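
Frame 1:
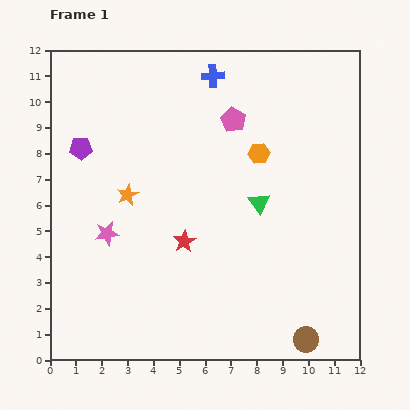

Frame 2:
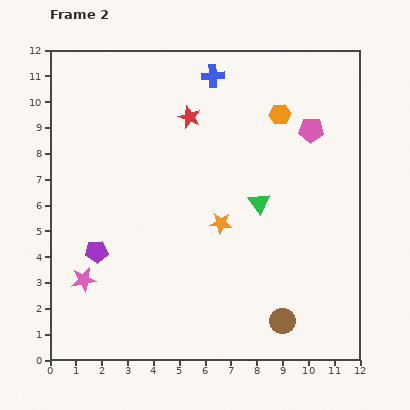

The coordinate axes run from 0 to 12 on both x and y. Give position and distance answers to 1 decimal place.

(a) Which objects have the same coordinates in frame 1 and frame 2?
the blue cross, the green triangle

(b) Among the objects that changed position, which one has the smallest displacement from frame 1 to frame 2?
the brown circle

(moved 1.1)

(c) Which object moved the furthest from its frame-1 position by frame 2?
the red star

(moved 4.8; next 4.0)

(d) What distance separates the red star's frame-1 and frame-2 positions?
4.8

The red star moved from (5.2, 4.6) to (5.4, 9.4), a distance of √(0.2² + 4.8²) ≈ 4.8.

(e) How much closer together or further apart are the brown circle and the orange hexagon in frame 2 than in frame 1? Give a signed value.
+0.6

Distance in frame 1: 7.4. Distance in frame 2: 8.0.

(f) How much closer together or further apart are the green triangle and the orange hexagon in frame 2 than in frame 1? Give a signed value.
+1.6

Distance in frame 1: 1.9. Distance in frame 2: 3.5.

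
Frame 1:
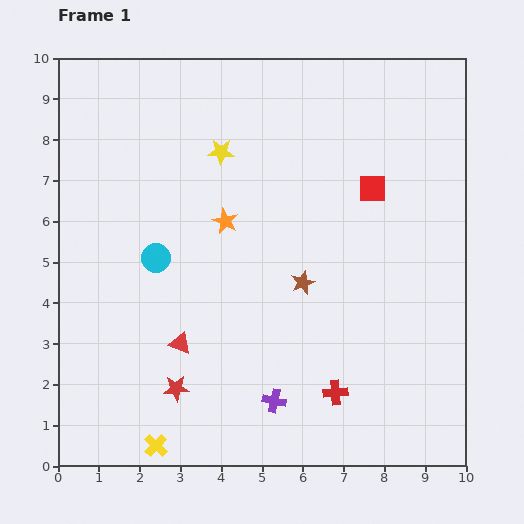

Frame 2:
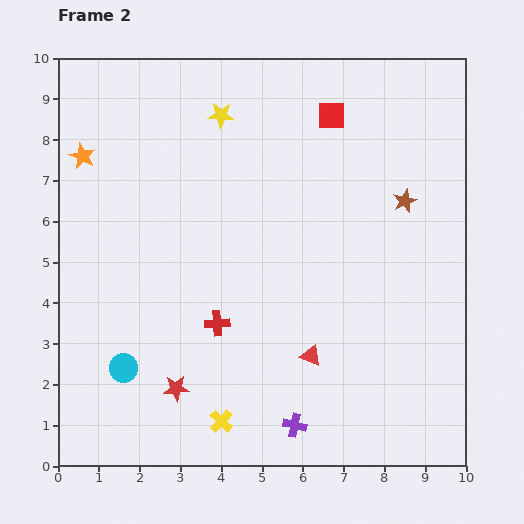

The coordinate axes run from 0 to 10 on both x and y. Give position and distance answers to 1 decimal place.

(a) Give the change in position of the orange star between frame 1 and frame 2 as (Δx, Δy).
(-3.5, 1.6)

The orange star was at (4.1, 6.0) in frame 1 and (0.6, 7.6) in frame 2.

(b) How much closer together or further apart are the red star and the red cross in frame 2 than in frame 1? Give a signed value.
-2.0

Distance in frame 1: 3.9. Distance in frame 2: 1.9.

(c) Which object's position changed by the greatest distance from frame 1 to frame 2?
the orange star

(moved 3.8; next 3.4)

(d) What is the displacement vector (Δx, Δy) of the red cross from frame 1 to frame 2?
(-2.9, 1.7)

The red cross was at (6.8, 1.8) in frame 1 and (3.9, 3.5) in frame 2.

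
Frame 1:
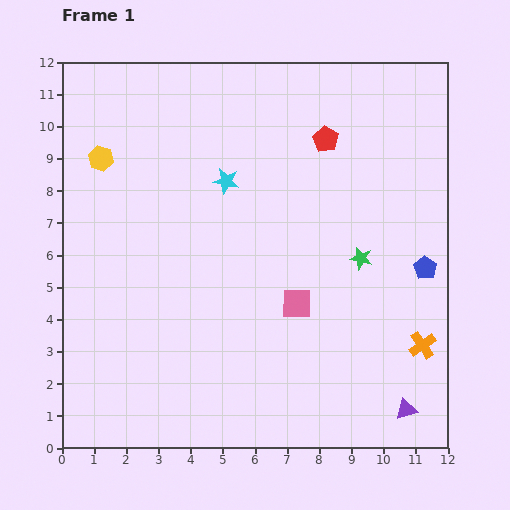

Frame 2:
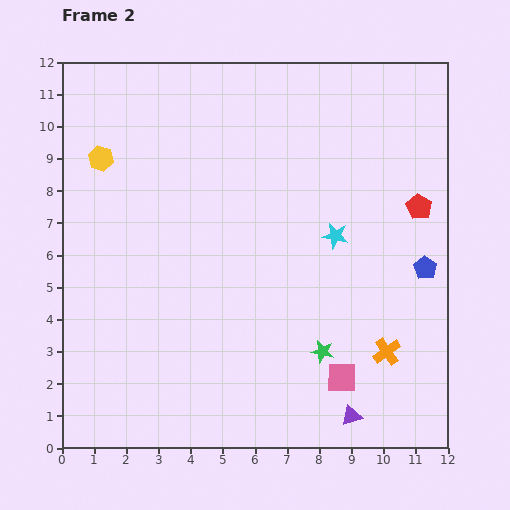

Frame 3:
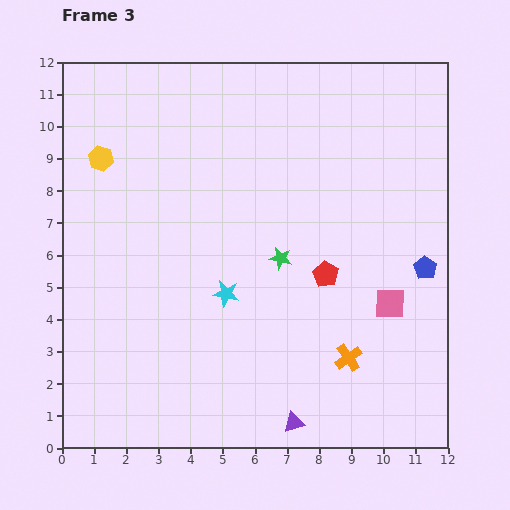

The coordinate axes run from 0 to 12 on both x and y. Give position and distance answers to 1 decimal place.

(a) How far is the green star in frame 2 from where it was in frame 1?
3.1

The green star moved from (9.3, 5.9) to (8.1, 3.0), a distance of √(1.2² + 2.9²) ≈ 3.1.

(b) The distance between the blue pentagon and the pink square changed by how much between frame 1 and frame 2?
+0.2

Distance in frame 1: 4.1. Distance in frame 2: 4.3.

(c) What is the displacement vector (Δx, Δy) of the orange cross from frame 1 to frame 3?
(-2.3, -0.4)

The orange cross was at (11.2, 3.2) in frame 1 and (8.9, 2.8) in frame 3.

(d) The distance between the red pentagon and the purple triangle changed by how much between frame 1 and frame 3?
-4.1

Distance in frame 1: 8.8. Distance in frame 3: 4.7.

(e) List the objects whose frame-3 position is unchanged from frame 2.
the yellow hexagon, the blue pentagon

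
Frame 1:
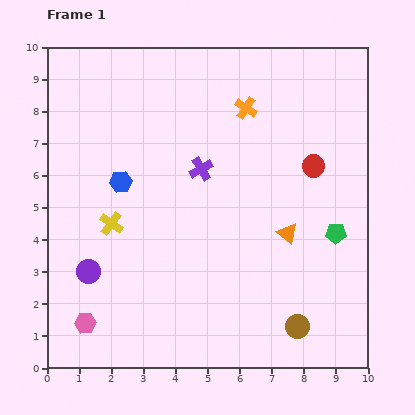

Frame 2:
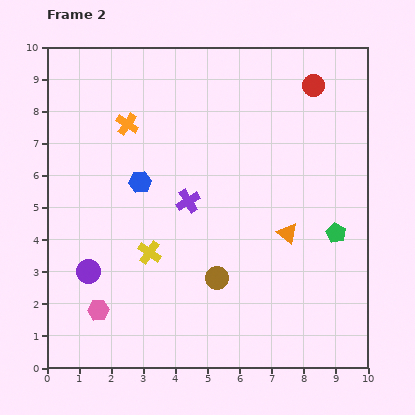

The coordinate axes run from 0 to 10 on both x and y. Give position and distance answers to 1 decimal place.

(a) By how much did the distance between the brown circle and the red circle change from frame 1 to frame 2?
+1.7

Distance in frame 1: 5.0. Distance in frame 2: 6.7.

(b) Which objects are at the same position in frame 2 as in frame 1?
the orange triangle, the green pentagon, the purple circle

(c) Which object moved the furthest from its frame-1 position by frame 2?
the orange cross

(moved 3.7; next 2.9)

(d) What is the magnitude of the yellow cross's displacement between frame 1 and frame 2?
1.5

The yellow cross moved from (2.0, 4.5) to (3.2, 3.6), a distance of √(1.2² + 0.9²) ≈ 1.5.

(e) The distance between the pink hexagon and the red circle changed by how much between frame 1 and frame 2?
+1.1

Distance in frame 1: 8.6. Distance in frame 2: 9.7.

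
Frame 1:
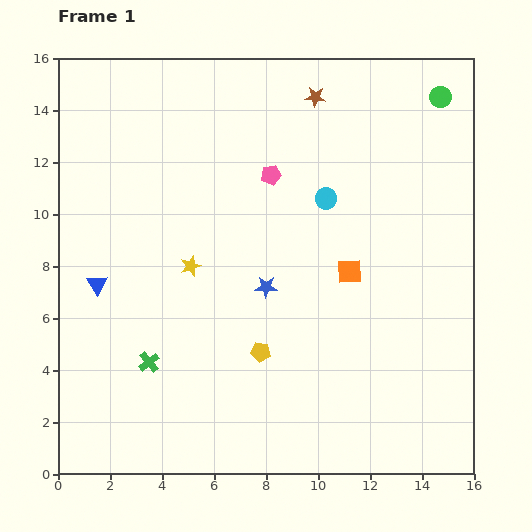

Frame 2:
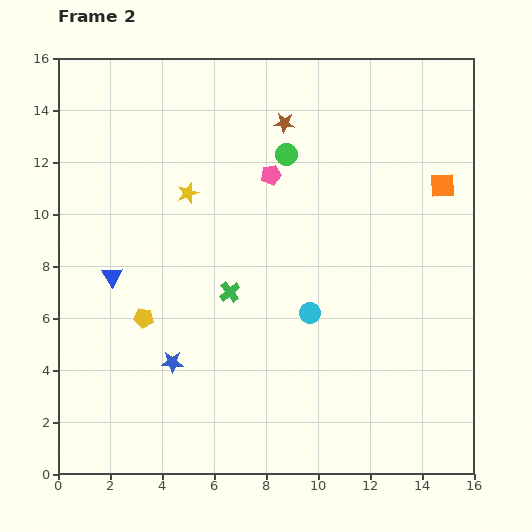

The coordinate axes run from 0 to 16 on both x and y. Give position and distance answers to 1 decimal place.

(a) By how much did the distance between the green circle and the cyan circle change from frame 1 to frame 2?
+0.3

Distance in frame 1: 5.9. Distance in frame 2: 6.2.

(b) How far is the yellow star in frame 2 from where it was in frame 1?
2.8

The yellow star moved from (5.1, 8.0) to (5.0, 10.8), a distance of √(0.1² + 2.8²) ≈ 2.8.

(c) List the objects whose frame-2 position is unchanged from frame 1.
the pink pentagon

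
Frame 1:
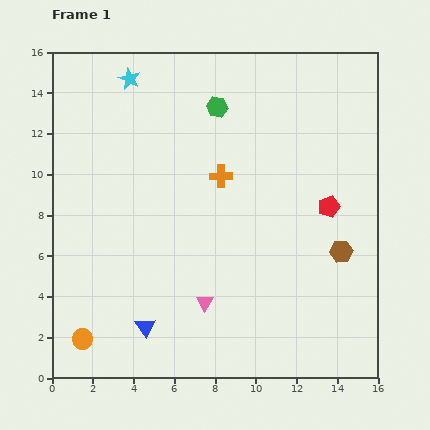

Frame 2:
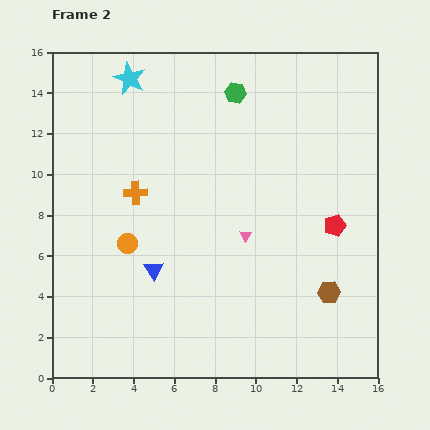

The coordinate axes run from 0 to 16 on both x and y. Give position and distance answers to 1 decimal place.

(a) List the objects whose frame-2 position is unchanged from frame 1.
the cyan star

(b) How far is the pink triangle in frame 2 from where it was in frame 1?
3.9

The pink triangle moved from (7.5, 3.7) to (9.5, 7.0), a distance of √(2.0² + 3.3²) ≈ 3.9.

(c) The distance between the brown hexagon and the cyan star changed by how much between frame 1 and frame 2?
+1.0

Distance in frame 1: 13.4. Distance in frame 2: 14.4.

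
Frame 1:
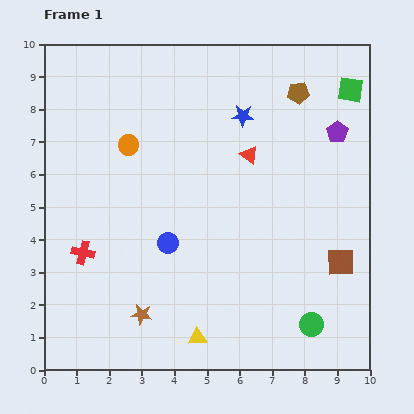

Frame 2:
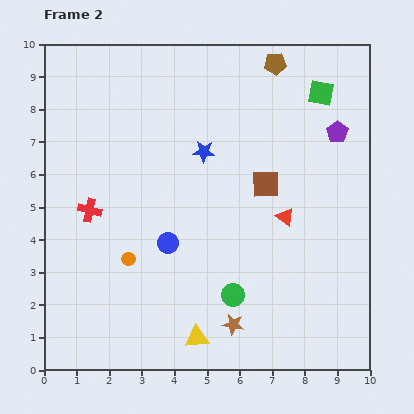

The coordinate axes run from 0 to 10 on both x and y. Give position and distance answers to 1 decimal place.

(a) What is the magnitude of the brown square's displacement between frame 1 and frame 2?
3.3

The brown square moved from (9.1, 3.3) to (6.8, 5.7), a distance of √(2.3² + 2.4²) ≈ 3.3.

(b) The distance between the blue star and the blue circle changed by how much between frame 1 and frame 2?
-1.5

Distance in frame 1: 4.5. Distance in frame 2: 3.0.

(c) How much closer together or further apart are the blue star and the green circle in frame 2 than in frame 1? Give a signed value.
-2.2

Distance in frame 1: 6.7. Distance in frame 2: 4.5.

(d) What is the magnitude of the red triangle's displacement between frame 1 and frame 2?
2.2

The red triangle moved from (6.3, 6.6) to (7.4, 4.7), a distance of √(1.1² + 1.9²) ≈ 2.2.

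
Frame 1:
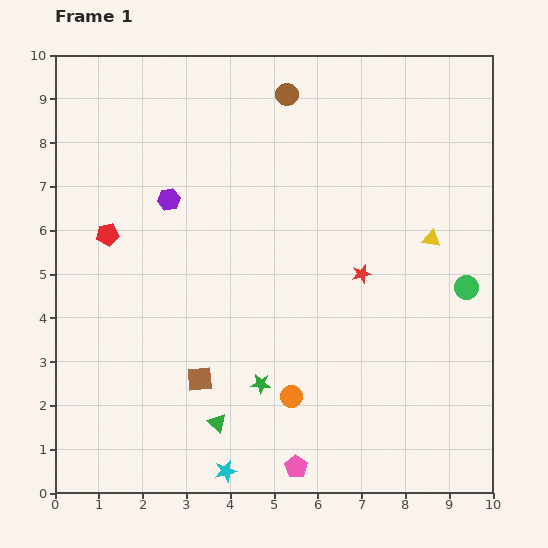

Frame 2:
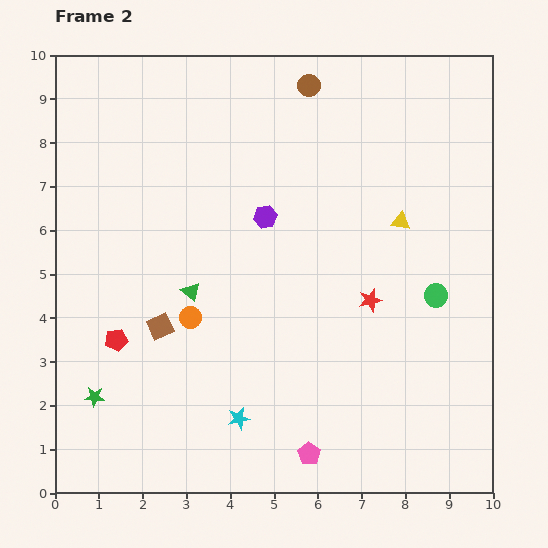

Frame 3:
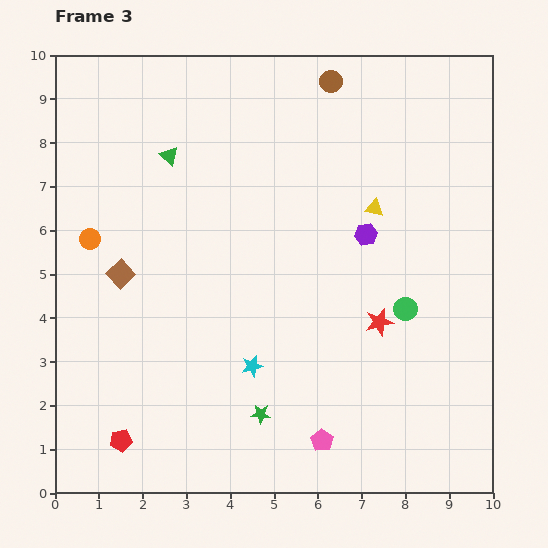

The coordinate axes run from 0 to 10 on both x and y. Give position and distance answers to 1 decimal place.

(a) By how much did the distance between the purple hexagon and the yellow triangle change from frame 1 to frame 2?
-3.0

Distance in frame 1: 6.1. Distance in frame 2: 3.1.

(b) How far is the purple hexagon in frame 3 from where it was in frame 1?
4.6

The purple hexagon moved from (2.6, 6.7) to (7.1, 5.9), a distance of √(4.5² + 0.8²) ≈ 4.6.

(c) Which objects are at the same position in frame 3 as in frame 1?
none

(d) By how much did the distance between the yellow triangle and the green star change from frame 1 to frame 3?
+0.3

Distance in frame 1: 5.1. Distance in frame 3: 5.4.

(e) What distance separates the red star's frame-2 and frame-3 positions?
0.5

The red star moved from (7.2, 4.4) to (7.4, 3.9), a distance of √(0.2² + 0.5²) ≈ 0.5.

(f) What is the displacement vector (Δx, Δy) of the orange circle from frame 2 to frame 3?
(-2.3, 1.8)

The orange circle was at (3.1, 4.0) in frame 2 and (0.8, 5.8) in frame 3.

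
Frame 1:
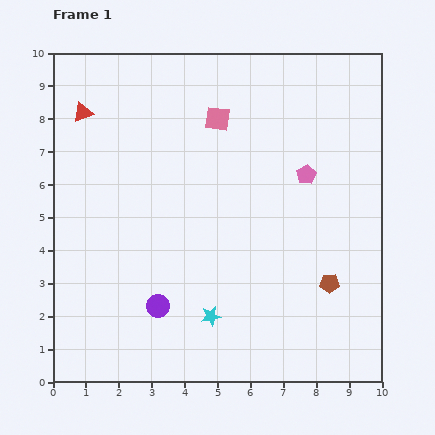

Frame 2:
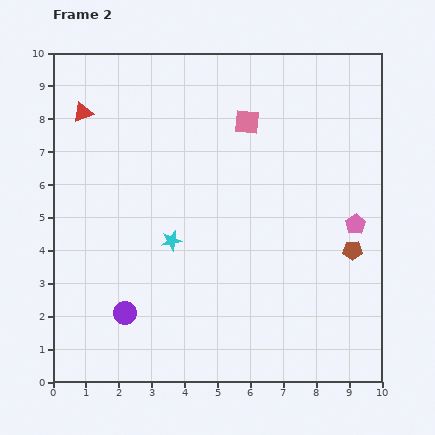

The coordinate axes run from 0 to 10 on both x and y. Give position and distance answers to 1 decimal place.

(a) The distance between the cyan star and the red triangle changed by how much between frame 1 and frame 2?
-2.6

Distance in frame 1: 7.3. Distance in frame 2: 4.7.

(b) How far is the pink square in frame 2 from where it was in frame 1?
0.9

The pink square moved from (5.0, 8.0) to (5.9, 7.9), a distance of √(0.9² + 0.1²) ≈ 0.9.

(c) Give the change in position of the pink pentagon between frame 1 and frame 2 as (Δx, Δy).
(1.5, -1.5)

The pink pentagon was at (7.7, 6.3) in frame 1 and (9.2, 4.8) in frame 2.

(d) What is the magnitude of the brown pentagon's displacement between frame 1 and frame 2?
1.2

The brown pentagon moved from (8.4, 3.0) to (9.1, 4.0), a distance of √(0.7² + 1.0²) ≈ 1.2.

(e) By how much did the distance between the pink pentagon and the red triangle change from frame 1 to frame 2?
+1.9

Distance in frame 1: 7.1. Distance in frame 2: 9.0.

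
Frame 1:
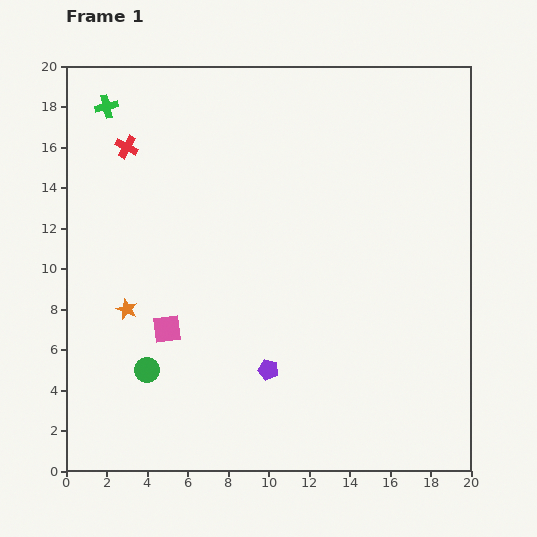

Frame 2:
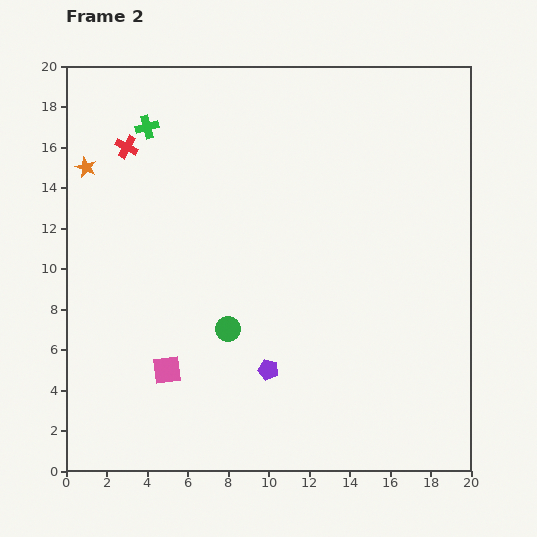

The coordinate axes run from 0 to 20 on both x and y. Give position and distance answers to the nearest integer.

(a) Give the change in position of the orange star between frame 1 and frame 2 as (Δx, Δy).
(-2, 7)

The orange star was at (3, 8) in frame 1 and (1, 15) in frame 2.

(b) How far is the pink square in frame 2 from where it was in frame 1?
2

The pink square moved from (5, 7) to (5, 5), a distance of √(0² + 2²) ≈ 2.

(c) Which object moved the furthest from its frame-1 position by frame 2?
the orange star

(moved 7; next 4)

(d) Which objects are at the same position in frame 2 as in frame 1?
the red cross, the purple pentagon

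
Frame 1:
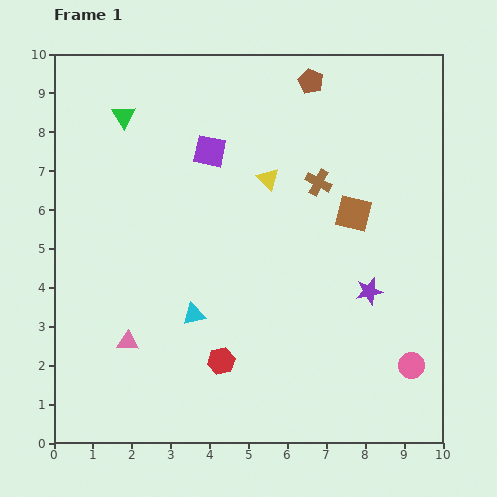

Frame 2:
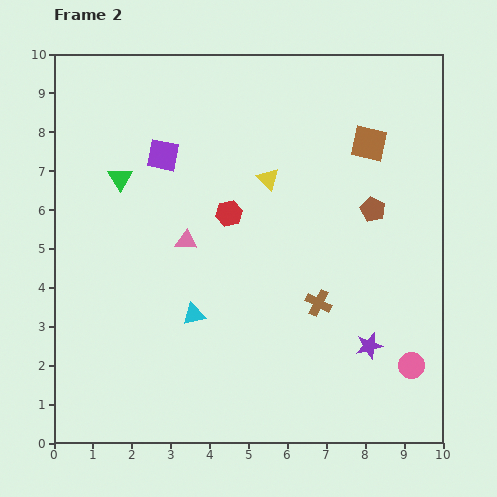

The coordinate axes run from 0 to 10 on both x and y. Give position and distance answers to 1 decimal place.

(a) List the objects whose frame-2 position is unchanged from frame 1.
the yellow triangle, the pink circle, the cyan triangle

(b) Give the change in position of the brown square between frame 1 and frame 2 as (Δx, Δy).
(0.4, 1.8)

The brown square was at (7.7, 5.9) in frame 1 and (8.1, 7.7) in frame 2.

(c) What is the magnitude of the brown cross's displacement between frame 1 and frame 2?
3.1

The brown cross moved from (6.8, 6.7) to (6.8, 3.6), a distance of √(0.0² + 3.1²) ≈ 3.1.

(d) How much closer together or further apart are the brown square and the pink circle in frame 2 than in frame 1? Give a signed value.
+1.6

Distance in frame 1: 4.2. Distance in frame 2: 5.8.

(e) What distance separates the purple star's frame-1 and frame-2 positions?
1.4

The purple star moved from (8.1, 3.9) to (8.1, 2.5), a distance of √(0.0² + 1.4²) ≈ 1.4.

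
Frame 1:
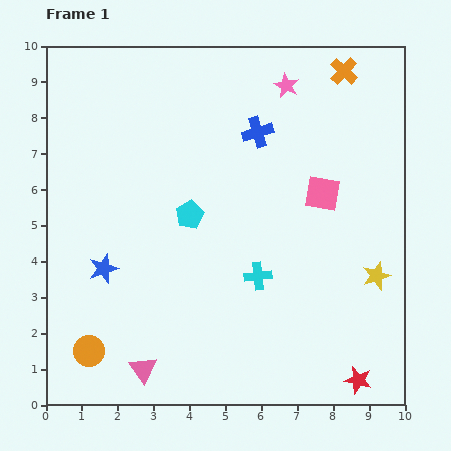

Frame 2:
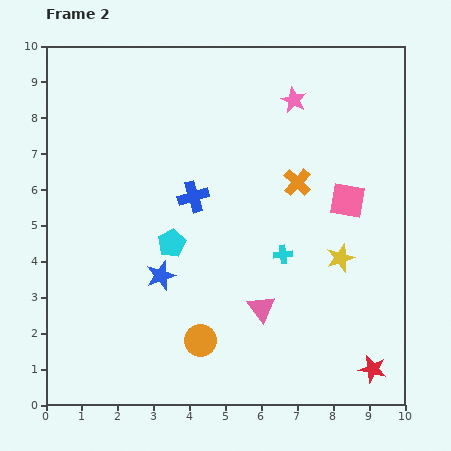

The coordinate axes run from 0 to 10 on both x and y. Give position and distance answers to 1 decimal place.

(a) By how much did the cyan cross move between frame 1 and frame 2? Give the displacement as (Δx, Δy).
(0.7, 0.6)

The cyan cross was at (5.9, 3.6) in frame 1 and (6.6, 4.2) in frame 2.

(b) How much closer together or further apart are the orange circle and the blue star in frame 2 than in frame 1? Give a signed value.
-0.2

Distance in frame 1: 2.3. Distance in frame 2: 2.1.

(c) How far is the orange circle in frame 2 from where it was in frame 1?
3.1

The orange circle moved from (1.2, 1.5) to (4.3, 1.8), a distance of √(3.1² + 0.3²) ≈ 3.1.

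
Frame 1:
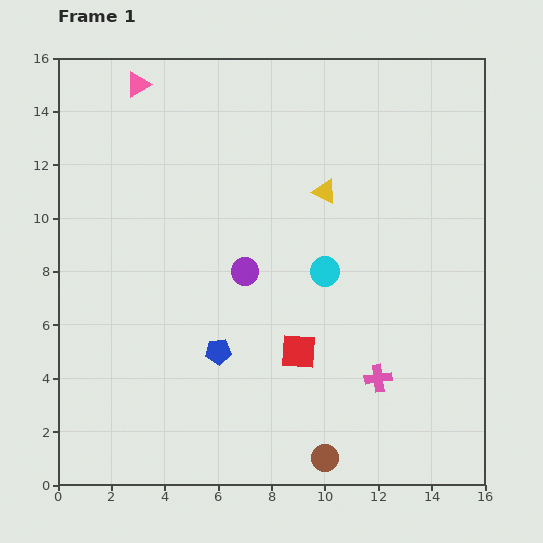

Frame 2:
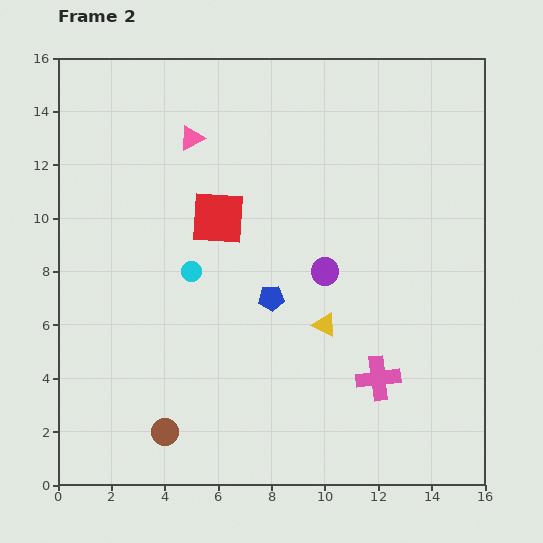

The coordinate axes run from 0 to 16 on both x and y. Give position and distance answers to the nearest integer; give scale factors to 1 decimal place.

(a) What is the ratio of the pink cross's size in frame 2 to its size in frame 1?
1.6×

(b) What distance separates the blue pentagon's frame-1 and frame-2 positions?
3

The blue pentagon moved from (6, 5) to (8, 7), a distance of √(2² + 2²) ≈ 3.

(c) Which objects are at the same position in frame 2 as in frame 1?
the pink cross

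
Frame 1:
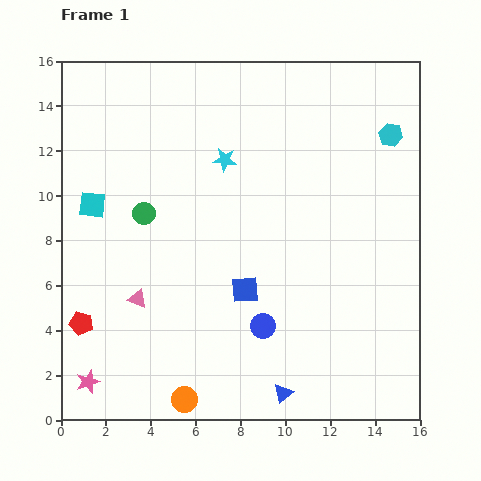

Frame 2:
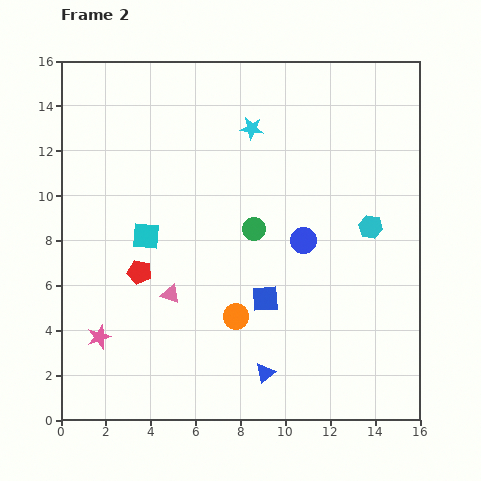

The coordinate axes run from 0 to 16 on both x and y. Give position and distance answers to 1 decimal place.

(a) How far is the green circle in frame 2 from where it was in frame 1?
4.9

The green circle moved from (3.7, 9.2) to (8.6, 8.5), a distance of √(4.9² + 0.7²) ≈ 4.9.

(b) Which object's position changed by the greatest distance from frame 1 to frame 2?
the green circle

(moved 4.9; next 4.4)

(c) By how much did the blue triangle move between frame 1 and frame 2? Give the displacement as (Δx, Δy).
(-0.8, 0.9)

The blue triangle was at (9.9, 1.2) in frame 1 and (9.1, 2.1) in frame 2.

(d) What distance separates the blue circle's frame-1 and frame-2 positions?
4.2

The blue circle moved from (9.0, 4.2) to (10.8, 8.0), a distance of √(1.8² + 3.8²) ≈ 4.2.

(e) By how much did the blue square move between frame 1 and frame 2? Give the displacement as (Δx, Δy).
(0.9, -0.4)

The blue square was at (8.2, 5.8) in frame 1 and (9.1, 5.4) in frame 2.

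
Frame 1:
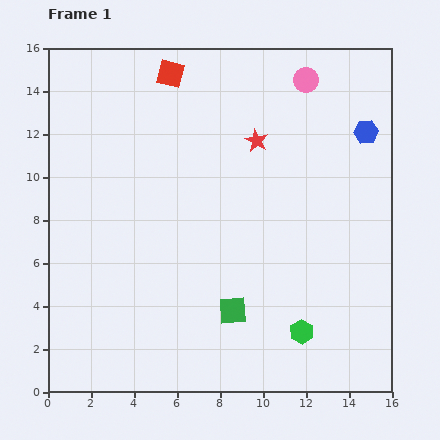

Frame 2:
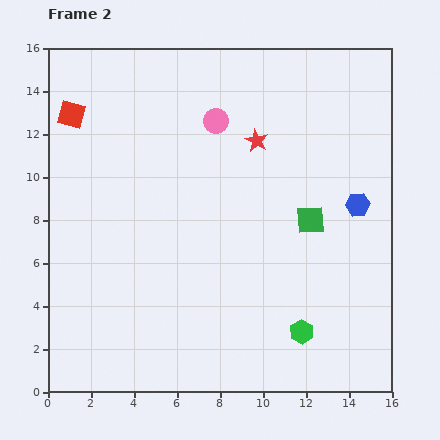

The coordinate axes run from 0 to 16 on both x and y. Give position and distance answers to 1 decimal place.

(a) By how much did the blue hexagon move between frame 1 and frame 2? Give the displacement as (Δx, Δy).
(-0.4, -3.4)

The blue hexagon was at (14.8, 12.1) in frame 1 and (14.4, 8.7) in frame 2.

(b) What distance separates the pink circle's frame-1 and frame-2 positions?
4.6

The pink circle moved from (12.0, 14.5) to (7.8, 12.6), a distance of √(4.2² + 1.9²) ≈ 4.6.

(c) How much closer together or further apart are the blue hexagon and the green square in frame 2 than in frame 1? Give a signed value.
-8.1

Distance in frame 1: 10.4. Distance in frame 2: 2.3.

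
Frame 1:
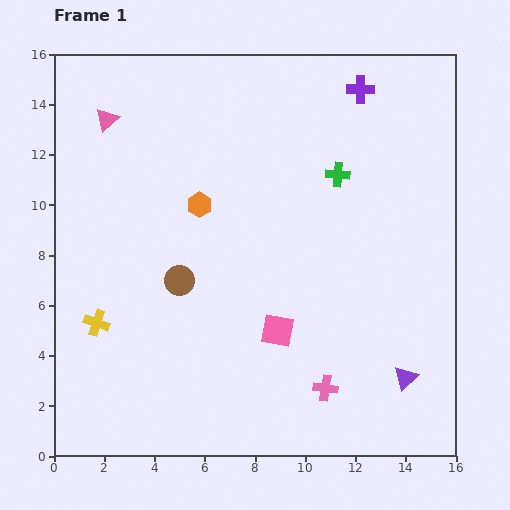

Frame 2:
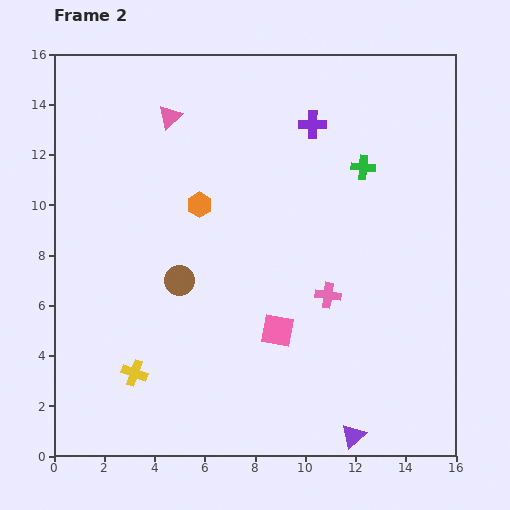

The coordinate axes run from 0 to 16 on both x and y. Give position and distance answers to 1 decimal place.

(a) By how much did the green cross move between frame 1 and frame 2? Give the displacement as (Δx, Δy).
(1.0, 0.3)

The green cross was at (11.3, 11.2) in frame 1 and (12.3, 11.5) in frame 2.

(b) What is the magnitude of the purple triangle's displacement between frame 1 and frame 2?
3.1

The purple triangle moved from (14.0, 3.1) to (11.9, 0.8), a distance of √(2.1² + 2.3²) ≈ 3.1.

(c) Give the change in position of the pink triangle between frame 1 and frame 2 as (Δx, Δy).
(2.5, 0.1)

The pink triangle was at (2.1, 13.4) in frame 1 and (4.6, 13.5) in frame 2.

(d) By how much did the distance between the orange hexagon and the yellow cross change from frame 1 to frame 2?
+1.0

Distance in frame 1: 6.2. Distance in frame 2: 7.2.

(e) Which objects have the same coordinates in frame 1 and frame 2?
the brown circle, the pink square, the orange hexagon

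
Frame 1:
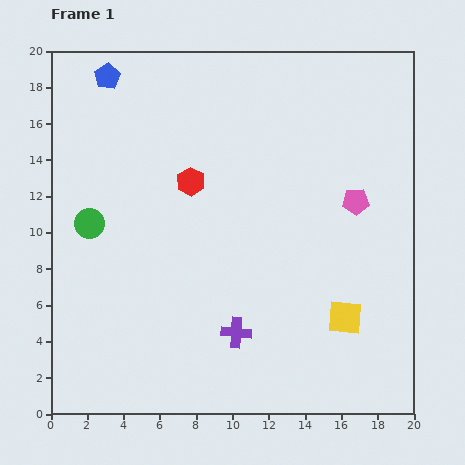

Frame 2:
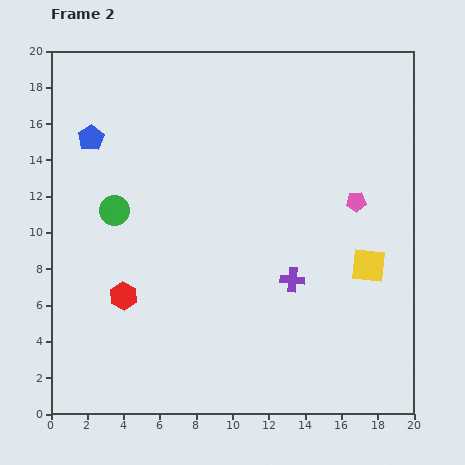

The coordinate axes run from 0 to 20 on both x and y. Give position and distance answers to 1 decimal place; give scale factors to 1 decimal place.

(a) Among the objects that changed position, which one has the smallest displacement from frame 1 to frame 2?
the green circle

(moved 1.6)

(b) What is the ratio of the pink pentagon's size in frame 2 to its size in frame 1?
0.7×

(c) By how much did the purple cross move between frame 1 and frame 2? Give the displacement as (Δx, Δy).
(3.1, 2.9)

The purple cross was at (10.2, 4.5) in frame 1 and (13.3, 7.4) in frame 2.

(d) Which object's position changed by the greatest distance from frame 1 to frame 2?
the red hexagon

(moved 7.3; next 4.2)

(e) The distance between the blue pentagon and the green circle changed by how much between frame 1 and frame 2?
-4.0

Distance in frame 1: 8.2. Distance in frame 2: 4.2.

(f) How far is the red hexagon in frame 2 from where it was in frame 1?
7.3

The red hexagon moved from (7.7, 12.8) to (4.0, 6.5), a distance of √(3.7² + 6.3²) ≈ 7.3.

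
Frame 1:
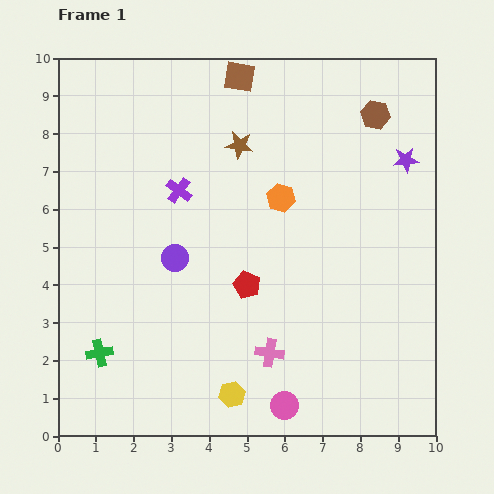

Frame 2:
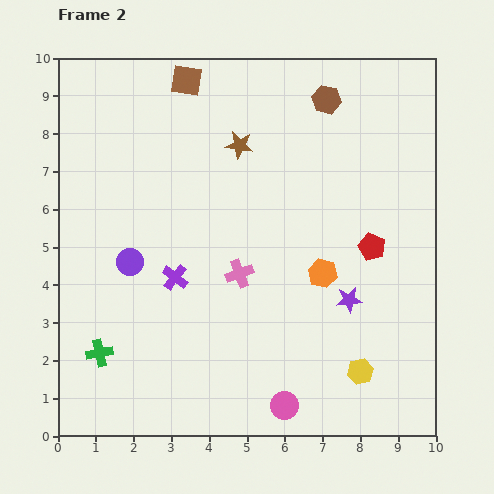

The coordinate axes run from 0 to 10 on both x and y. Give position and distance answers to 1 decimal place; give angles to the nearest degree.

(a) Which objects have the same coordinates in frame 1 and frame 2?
the green cross, the pink circle, the brown star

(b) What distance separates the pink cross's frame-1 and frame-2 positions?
2.2

The pink cross moved from (5.6, 2.2) to (4.8, 4.3), a distance of √(0.8² + 2.1²) ≈ 2.2.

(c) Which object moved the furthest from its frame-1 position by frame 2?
the purple star

(moved 4.0; next 3.5)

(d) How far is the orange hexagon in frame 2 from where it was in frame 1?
2.3

The orange hexagon moved from (5.9, 6.3) to (7.0, 4.3), a distance of √(1.1² + 2.0²) ≈ 2.3.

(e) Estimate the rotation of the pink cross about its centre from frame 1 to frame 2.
30° counter-clockwise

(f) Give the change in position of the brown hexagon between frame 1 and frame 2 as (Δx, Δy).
(-1.3, 0.4)

The brown hexagon was at (8.4, 8.5) in frame 1 and (7.1, 8.9) in frame 2.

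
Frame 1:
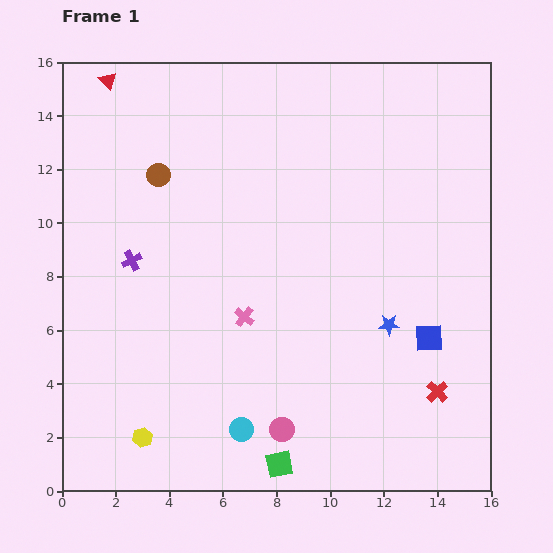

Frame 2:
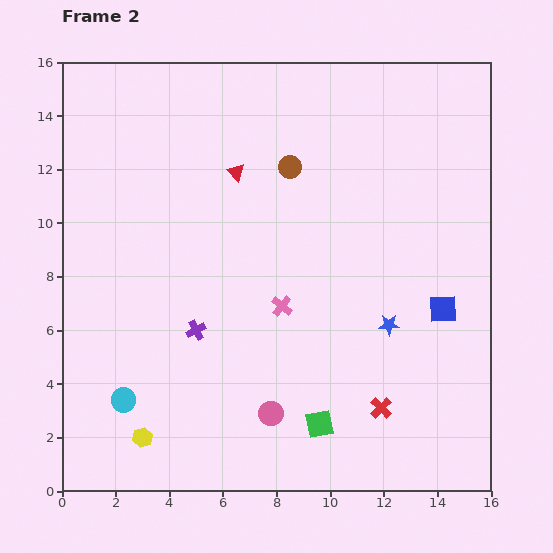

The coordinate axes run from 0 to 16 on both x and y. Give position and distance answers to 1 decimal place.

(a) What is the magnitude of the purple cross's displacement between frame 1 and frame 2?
3.5

The purple cross moved from (2.6, 8.6) to (5.0, 6.0), a distance of √(2.4² + 2.6²) ≈ 3.5.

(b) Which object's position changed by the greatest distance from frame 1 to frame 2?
the red triangle

(moved 5.9; next 4.9)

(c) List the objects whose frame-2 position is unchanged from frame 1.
the yellow hexagon, the blue star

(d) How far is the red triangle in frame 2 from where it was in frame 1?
5.9

The red triangle moved from (1.7, 15.3) to (6.5, 11.9), a distance of √(4.8² + 3.4²) ≈ 5.9.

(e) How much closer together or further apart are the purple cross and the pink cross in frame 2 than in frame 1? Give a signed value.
-1.4

Distance in frame 1: 4.7. Distance in frame 2: 3.3.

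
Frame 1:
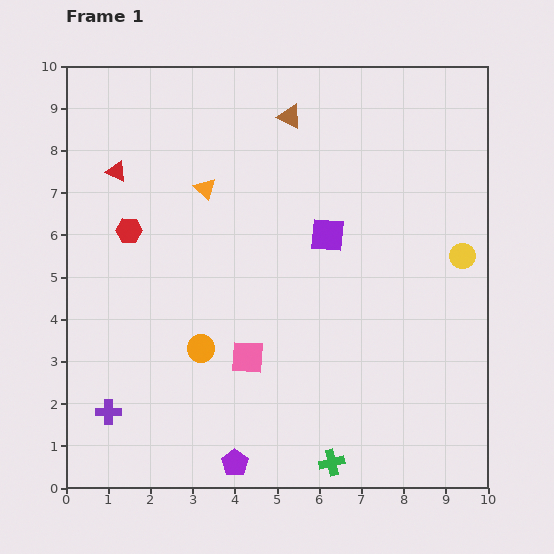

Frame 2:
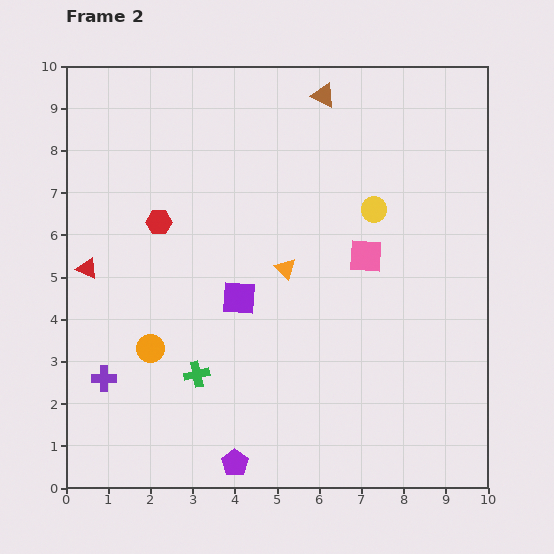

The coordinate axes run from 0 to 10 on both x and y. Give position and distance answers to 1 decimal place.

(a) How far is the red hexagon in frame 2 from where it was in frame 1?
0.7

The red hexagon moved from (1.5, 6.1) to (2.2, 6.3), a distance of √(0.7² + 0.2²) ≈ 0.7.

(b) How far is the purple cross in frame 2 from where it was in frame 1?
0.8

The purple cross moved from (1.0, 1.8) to (0.9, 2.6), a distance of √(0.1² + 0.8²) ≈ 0.8.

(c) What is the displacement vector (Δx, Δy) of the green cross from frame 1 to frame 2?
(-3.2, 2.1)

The green cross was at (6.3, 0.6) in frame 1 and (3.1, 2.7) in frame 2.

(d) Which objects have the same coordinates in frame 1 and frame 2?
the purple pentagon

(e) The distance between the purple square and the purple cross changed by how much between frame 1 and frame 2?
-3.0

Distance in frame 1: 6.7. Distance in frame 2: 3.7.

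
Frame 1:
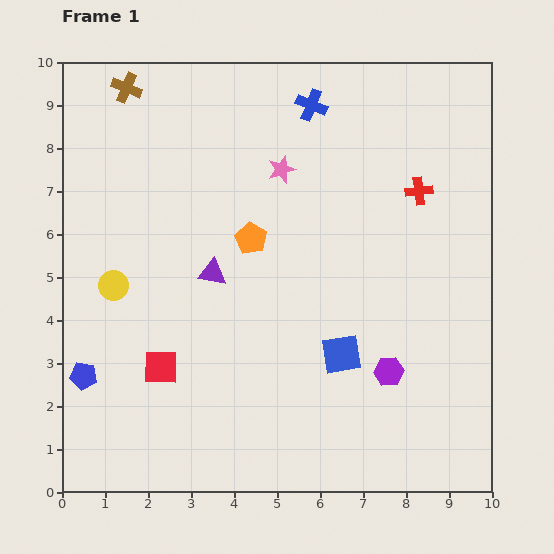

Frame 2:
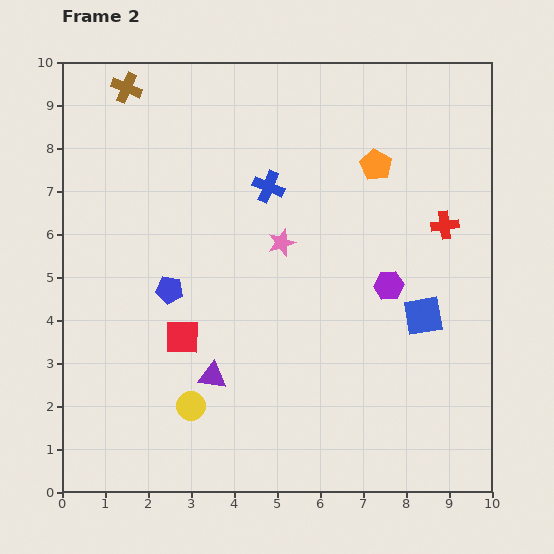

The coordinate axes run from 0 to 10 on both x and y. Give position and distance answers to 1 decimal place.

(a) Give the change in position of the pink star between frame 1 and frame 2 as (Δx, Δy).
(0.0, -1.7)

The pink star was at (5.1, 7.5) in frame 1 and (5.1, 5.8) in frame 2.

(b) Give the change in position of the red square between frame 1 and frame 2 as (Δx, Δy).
(0.5, 0.7)

The red square was at (2.3, 2.9) in frame 1 and (2.8, 3.6) in frame 2.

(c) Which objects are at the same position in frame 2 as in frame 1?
the brown cross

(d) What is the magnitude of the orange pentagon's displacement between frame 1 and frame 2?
3.4

The orange pentagon moved from (4.4, 5.9) to (7.3, 7.6), a distance of √(2.9² + 1.7²) ≈ 3.4.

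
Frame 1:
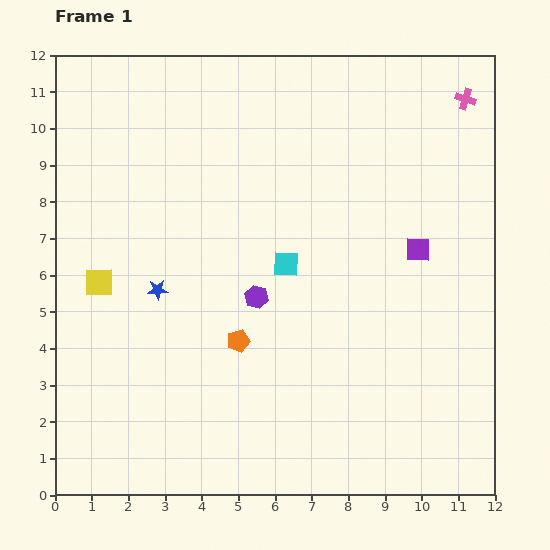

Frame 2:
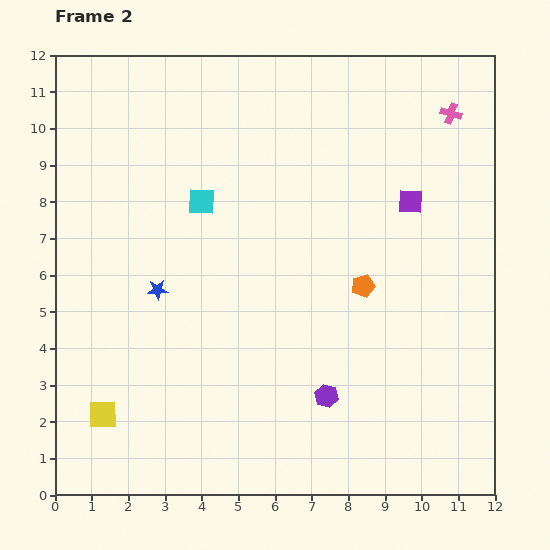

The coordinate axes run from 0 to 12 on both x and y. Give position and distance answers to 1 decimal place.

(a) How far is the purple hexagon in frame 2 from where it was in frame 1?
3.3

The purple hexagon moved from (5.5, 5.4) to (7.4, 2.7), a distance of √(1.9² + 2.7²) ≈ 3.3.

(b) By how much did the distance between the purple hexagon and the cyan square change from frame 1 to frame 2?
+5.1

Distance in frame 1: 1.2. Distance in frame 2: 6.3.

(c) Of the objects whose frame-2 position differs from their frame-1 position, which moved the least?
the pink cross

(moved 0.6)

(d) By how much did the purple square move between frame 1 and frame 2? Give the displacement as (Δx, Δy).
(-0.2, 1.3)

The purple square was at (9.9, 6.7) in frame 1 and (9.7, 8.0) in frame 2.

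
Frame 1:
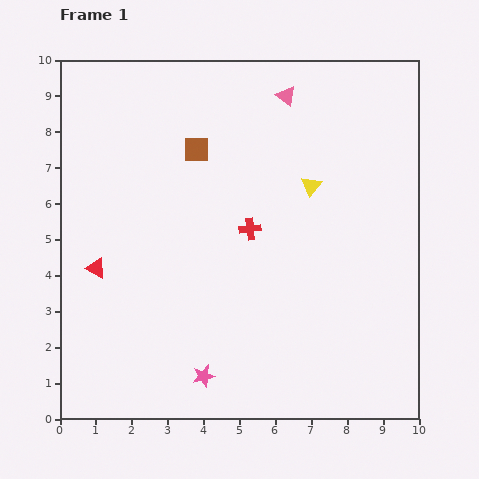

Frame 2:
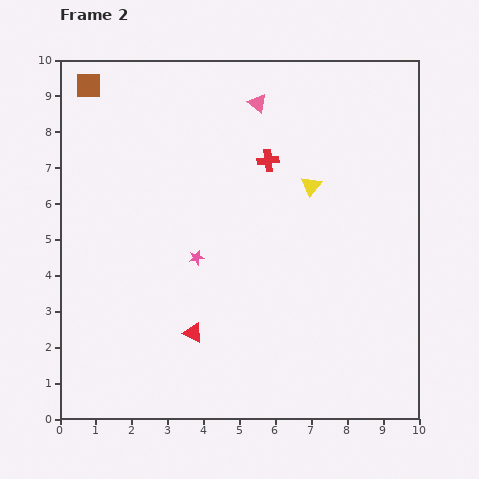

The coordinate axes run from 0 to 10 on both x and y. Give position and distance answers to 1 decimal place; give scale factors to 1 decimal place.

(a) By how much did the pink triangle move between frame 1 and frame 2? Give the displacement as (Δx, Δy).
(-0.8, -0.2)

The pink triangle was at (6.3, 9.0) in frame 1 and (5.5, 8.8) in frame 2.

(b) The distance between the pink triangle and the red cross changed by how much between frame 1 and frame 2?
-2.2

Distance in frame 1: 3.8. Distance in frame 2: 1.6.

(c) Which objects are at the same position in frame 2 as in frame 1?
the yellow triangle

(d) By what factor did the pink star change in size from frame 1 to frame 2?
0.7×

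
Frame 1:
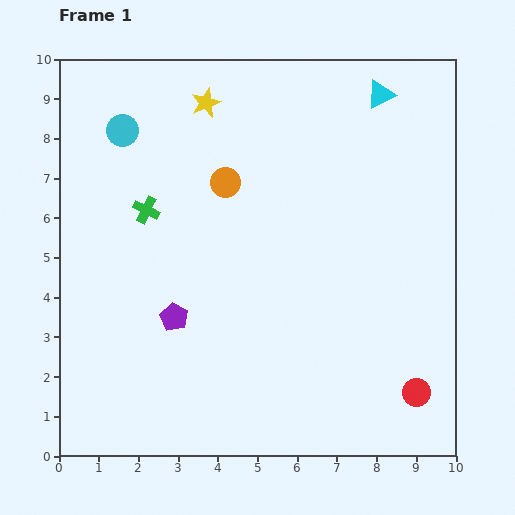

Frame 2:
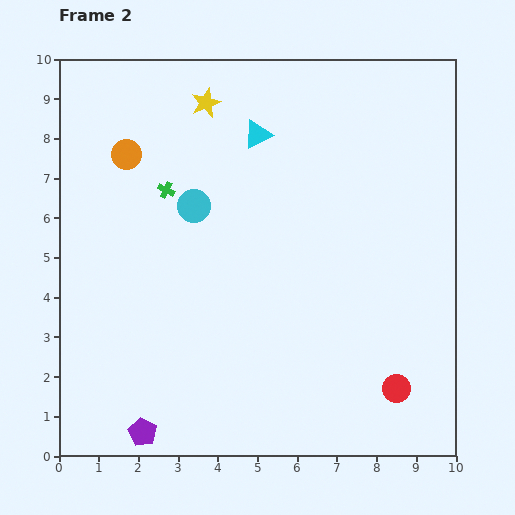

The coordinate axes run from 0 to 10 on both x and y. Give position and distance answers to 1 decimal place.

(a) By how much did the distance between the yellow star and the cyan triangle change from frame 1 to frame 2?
-2.9

Distance in frame 1: 4.4. Distance in frame 2: 1.5.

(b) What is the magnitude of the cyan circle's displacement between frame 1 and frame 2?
2.6

The cyan circle moved from (1.6, 8.2) to (3.4, 6.3), a distance of √(1.8² + 1.9²) ≈ 2.6.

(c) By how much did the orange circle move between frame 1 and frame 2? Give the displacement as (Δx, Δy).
(-2.5, 0.7)

The orange circle was at (4.2, 6.9) in frame 1 and (1.7, 7.6) in frame 2.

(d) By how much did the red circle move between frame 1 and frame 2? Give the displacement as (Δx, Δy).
(-0.5, 0.1)

The red circle was at (9.0, 1.6) in frame 1 and (8.5, 1.7) in frame 2.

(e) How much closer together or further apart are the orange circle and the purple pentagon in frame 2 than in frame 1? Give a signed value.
+3.4

Distance in frame 1: 3.6. Distance in frame 2: 7.0.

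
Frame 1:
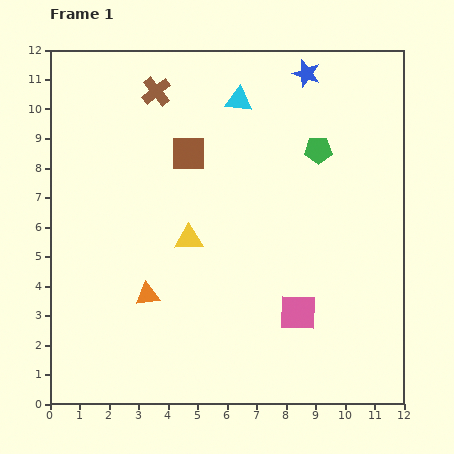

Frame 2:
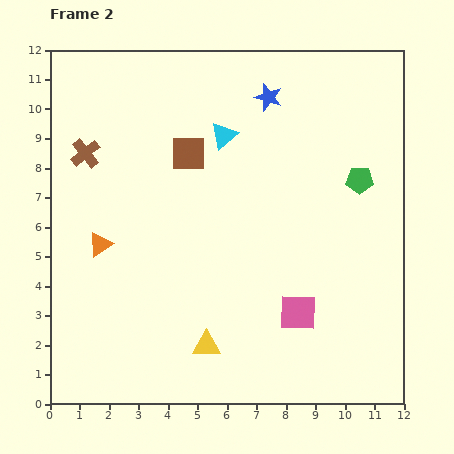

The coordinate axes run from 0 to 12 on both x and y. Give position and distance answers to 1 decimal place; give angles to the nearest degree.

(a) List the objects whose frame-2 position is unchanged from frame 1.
the brown square, the pink square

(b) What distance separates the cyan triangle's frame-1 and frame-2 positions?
1.3

The cyan triangle moved from (6.4, 10.3) to (5.9, 9.1), a distance of √(0.5² + 1.2²) ≈ 1.3.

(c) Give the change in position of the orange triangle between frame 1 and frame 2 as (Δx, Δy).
(-1.6, 1.7)

The orange triangle was at (3.3, 3.7) in frame 1 and (1.7, 5.4) in frame 2.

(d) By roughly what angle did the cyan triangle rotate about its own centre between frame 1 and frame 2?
47° counter-clockwise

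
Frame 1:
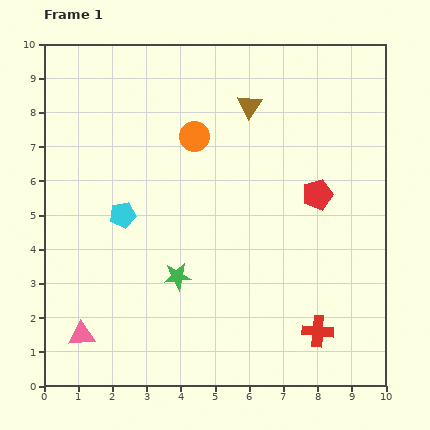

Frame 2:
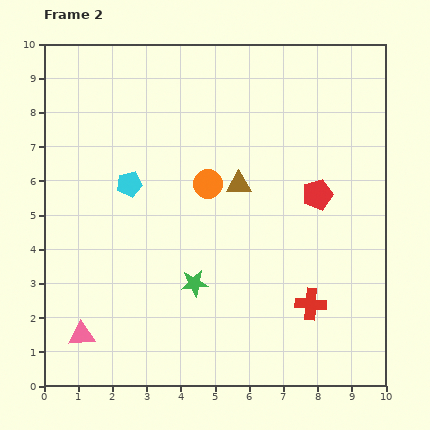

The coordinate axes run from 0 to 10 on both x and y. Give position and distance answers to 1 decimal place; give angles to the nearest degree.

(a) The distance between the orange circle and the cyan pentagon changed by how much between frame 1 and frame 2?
-0.8

Distance in frame 1: 3.1. Distance in frame 2: 2.3.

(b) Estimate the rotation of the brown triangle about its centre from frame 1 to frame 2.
54° clockwise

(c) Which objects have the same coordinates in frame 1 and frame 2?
the red pentagon, the pink triangle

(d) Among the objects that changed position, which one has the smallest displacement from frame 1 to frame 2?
the green star

(moved 0.5)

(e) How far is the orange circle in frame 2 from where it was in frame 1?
1.5

The orange circle moved from (4.4, 7.3) to (4.8, 5.9), a distance of √(0.4² + 1.4²) ≈ 1.5.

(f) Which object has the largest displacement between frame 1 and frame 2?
the brown triangle

(moved 2.3; next 1.5)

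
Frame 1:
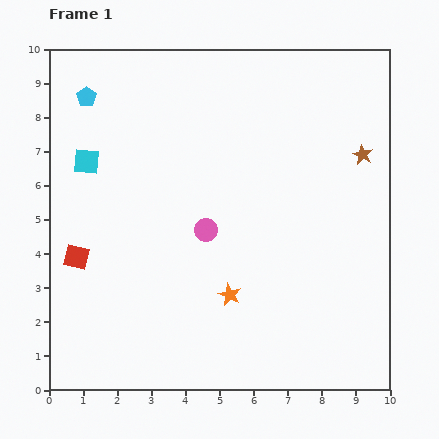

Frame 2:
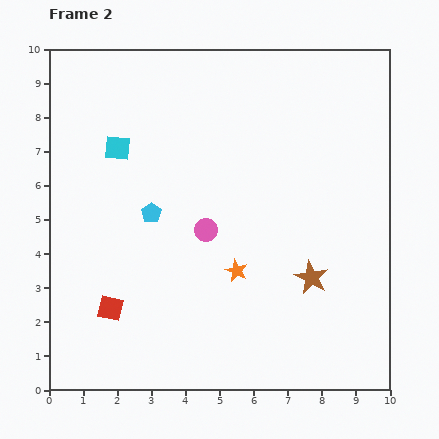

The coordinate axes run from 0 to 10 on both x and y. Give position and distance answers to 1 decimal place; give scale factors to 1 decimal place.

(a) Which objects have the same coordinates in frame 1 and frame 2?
the pink circle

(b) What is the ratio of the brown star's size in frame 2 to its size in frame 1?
1.7×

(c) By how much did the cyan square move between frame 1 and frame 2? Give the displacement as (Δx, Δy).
(0.9, 0.4)

The cyan square was at (1.1, 6.7) in frame 1 and (2.0, 7.1) in frame 2.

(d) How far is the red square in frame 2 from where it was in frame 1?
1.8

The red square moved from (0.8, 3.9) to (1.8, 2.4), a distance of √(1.0² + 1.5²) ≈ 1.8.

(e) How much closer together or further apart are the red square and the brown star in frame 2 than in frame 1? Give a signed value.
-2.9

Distance in frame 1: 8.9. Distance in frame 2: 6.0.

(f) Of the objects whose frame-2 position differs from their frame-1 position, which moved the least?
the orange star

(moved 0.7)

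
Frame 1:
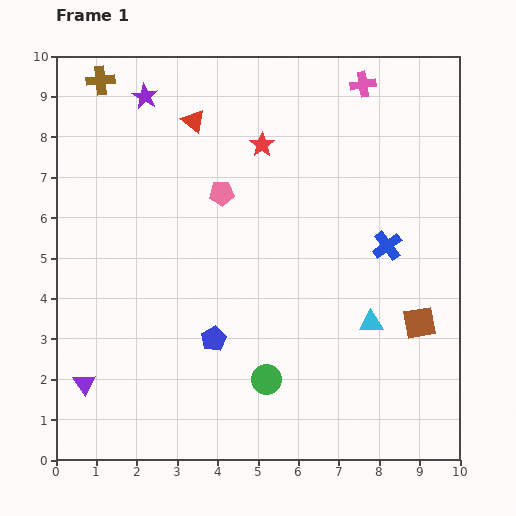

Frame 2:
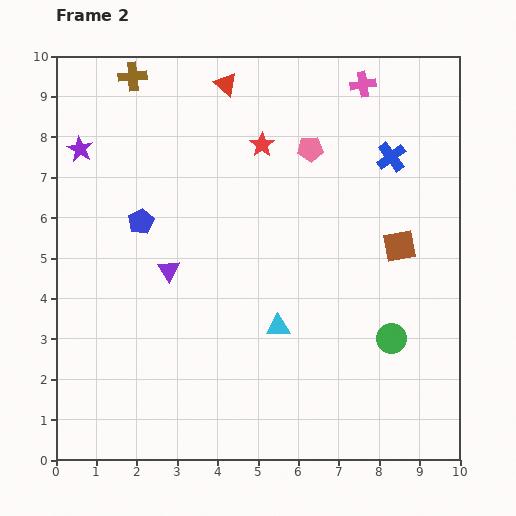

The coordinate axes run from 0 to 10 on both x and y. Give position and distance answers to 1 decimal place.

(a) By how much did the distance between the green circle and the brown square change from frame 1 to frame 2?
-1.7

Distance in frame 1: 4.0. Distance in frame 2: 2.3.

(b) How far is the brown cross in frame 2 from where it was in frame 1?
0.8

The brown cross moved from (1.1, 9.4) to (1.9, 9.5), a distance of √(0.8² + 0.1²) ≈ 0.8.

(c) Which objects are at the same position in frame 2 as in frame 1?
the red star, the pink cross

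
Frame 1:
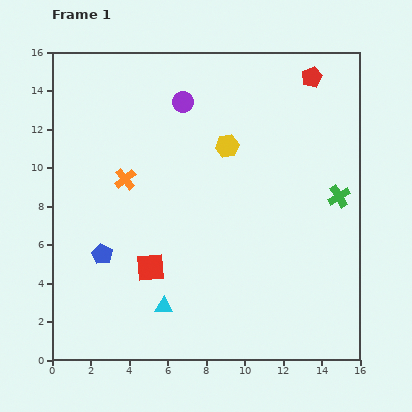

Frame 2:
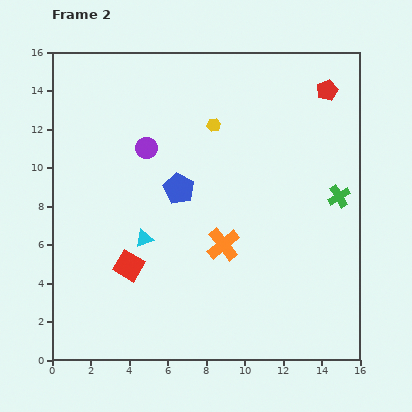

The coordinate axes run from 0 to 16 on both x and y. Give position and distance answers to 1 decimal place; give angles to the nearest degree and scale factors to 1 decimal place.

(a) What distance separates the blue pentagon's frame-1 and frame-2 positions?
5.2

The blue pentagon moved from (2.6, 5.5) to (6.6, 8.9), a distance of √(4.0² + 3.4²) ≈ 5.2.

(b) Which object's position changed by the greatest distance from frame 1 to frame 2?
the orange cross

(moved 6.1; next 5.2)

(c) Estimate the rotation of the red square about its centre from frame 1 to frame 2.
36° clockwise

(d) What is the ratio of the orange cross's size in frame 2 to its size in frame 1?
1.5×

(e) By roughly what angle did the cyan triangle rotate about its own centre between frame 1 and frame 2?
23° counter-clockwise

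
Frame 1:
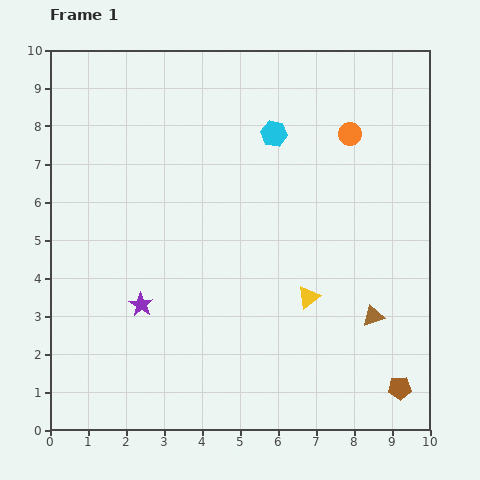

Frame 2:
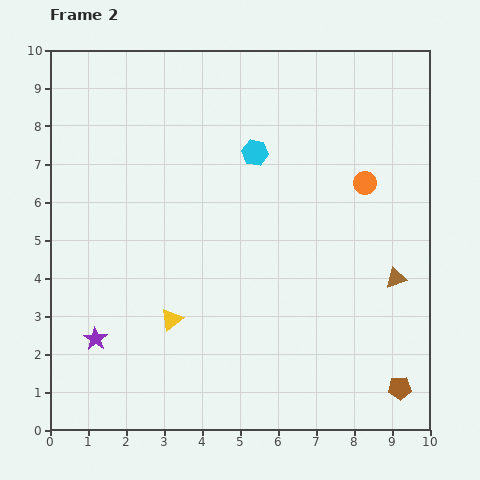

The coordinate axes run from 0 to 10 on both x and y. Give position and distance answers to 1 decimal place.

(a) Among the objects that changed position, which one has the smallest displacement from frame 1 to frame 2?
the cyan hexagon

(moved 0.7)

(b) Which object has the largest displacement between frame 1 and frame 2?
the yellow triangle

(moved 3.6; next 1.5)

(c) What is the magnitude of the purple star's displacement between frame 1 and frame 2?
1.5

The purple star moved from (2.4, 3.3) to (1.2, 2.4), a distance of √(1.2² + 0.9²) ≈ 1.5.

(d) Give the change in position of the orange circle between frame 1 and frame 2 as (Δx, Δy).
(0.4, -1.3)

The orange circle was at (7.9, 7.8) in frame 1 and (8.3, 6.5) in frame 2.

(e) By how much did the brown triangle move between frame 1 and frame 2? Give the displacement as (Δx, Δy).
(0.6, 1.0)

The brown triangle was at (8.5, 3.0) in frame 1 and (9.1, 4.0) in frame 2.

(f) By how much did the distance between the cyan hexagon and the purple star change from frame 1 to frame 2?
+0.8

Distance in frame 1: 5.7. Distance in frame 2: 6.5.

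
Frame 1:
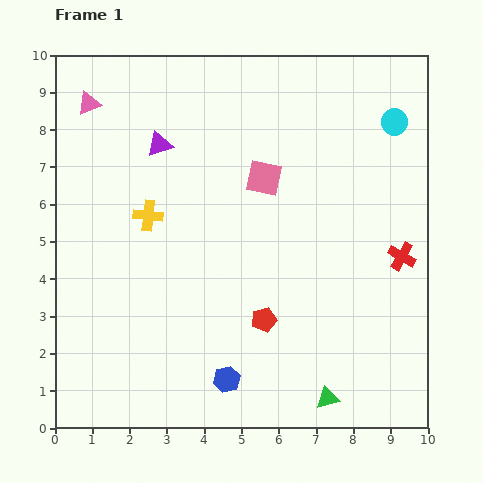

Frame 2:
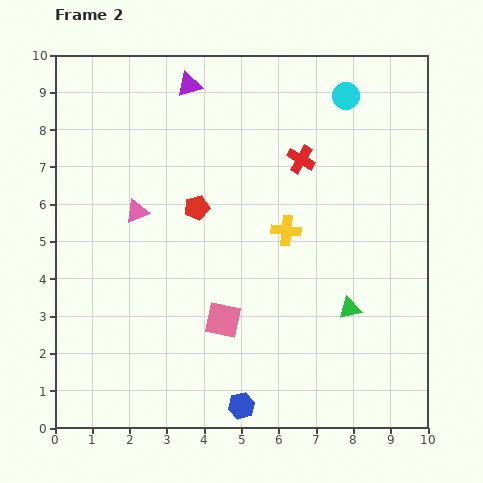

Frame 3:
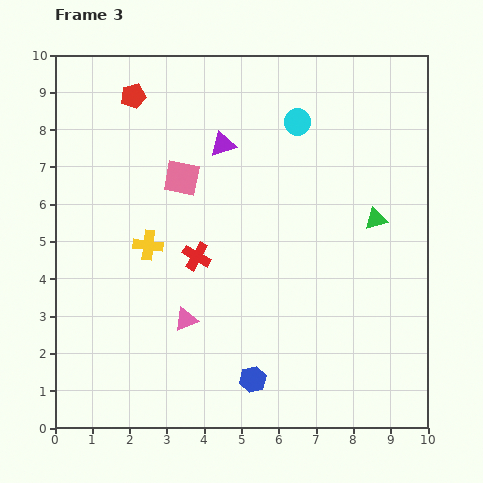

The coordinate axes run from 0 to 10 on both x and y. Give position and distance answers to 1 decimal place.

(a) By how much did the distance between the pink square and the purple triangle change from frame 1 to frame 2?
+3.5

Distance in frame 1: 2.9. Distance in frame 2: 6.4.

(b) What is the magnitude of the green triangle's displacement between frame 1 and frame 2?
2.5

The green triangle moved from (7.3, 0.8) to (7.9, 3.2), a distance of √(0.6² + 2.4²) ≈ 2.5.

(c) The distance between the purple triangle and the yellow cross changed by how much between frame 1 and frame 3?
+1.5

Distance in frame 1: 1.9. Distance in frame 3: 3.4.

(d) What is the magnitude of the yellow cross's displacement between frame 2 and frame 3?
3.7

The yellow cross moved from (6.2, 5.3) to (2.5, 4.9), a distance of √(3.7² + 0.4²) ≈ 3.7.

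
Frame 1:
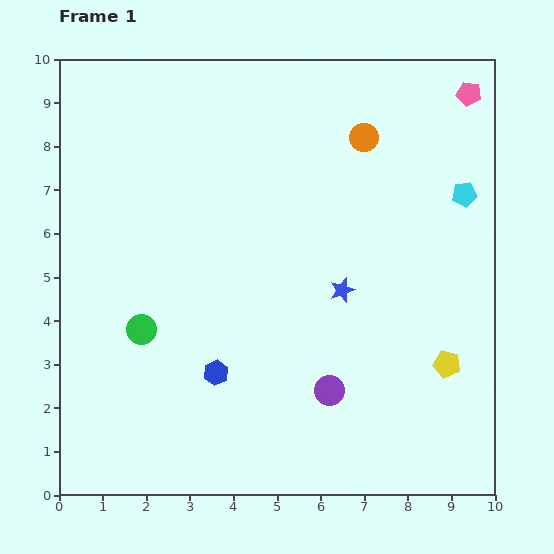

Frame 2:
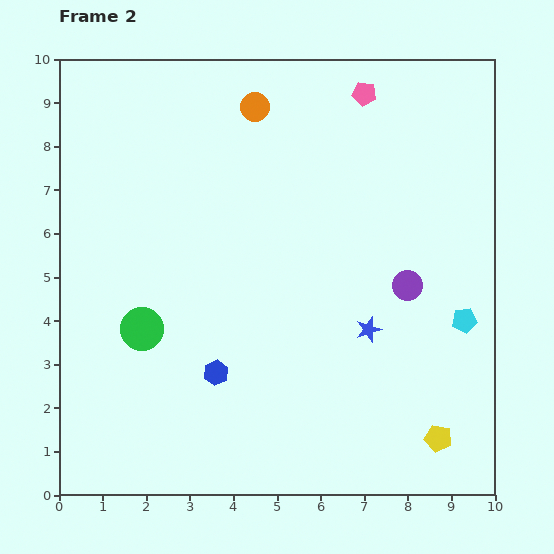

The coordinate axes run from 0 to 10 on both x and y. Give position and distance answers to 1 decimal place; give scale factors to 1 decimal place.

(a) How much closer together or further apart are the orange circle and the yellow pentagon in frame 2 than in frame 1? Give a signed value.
+3.2

Distance in frame 1: 5.5. Distance in frame 2: 8.7.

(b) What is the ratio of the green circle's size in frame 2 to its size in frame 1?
1.4×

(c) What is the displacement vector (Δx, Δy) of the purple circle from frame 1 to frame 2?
(1.8, 2.4)

The purple circle was at (6.2, 2.4) in frame 1 and (8.0, 4.8) in frame 2.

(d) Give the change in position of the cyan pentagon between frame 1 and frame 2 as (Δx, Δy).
(0.0, -2.9)

The cyan pentagon was at (9.3, 6.9) in frame 1 and (9.3, 4.0) in frame 2.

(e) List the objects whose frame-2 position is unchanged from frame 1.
the green circle, the blue hexagon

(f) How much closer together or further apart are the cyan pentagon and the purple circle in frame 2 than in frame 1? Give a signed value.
-4.0

Distance in frame 1: 5.5. Distance in frame 2: 1.5.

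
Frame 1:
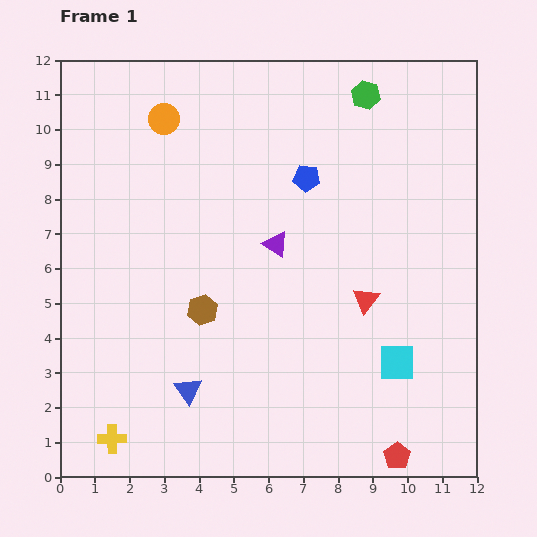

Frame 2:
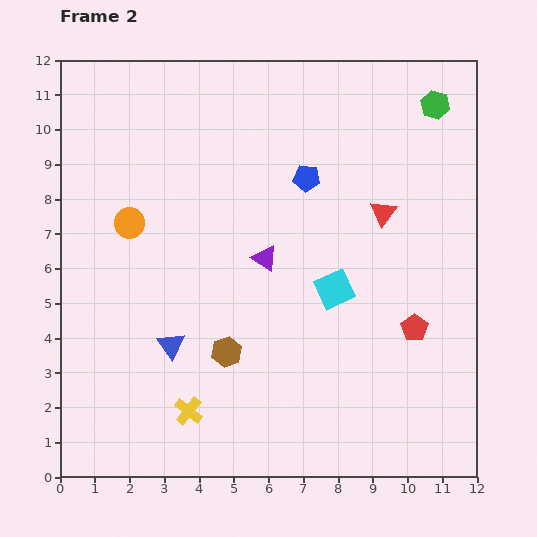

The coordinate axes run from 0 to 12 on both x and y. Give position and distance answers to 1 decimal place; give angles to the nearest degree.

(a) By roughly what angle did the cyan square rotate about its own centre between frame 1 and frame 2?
25° counter-clockwise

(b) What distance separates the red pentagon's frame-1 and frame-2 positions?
3.7

The red pentagon moved from (9.7, 0.6) to (10.2, 4.3), a distance of √(0.5² + 3.7²) ≈ 3.7.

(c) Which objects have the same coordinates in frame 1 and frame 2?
the blue pentagon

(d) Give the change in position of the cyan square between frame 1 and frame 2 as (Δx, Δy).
(-1.8, 2.1)

The cyan square was at (9.7, 3.3) in frame 1 and (7.9, 5.4) in frame 2.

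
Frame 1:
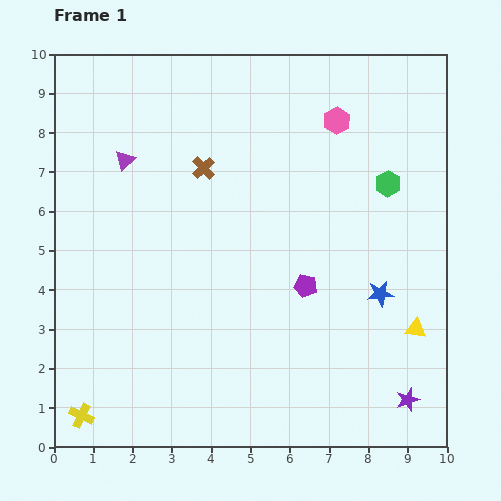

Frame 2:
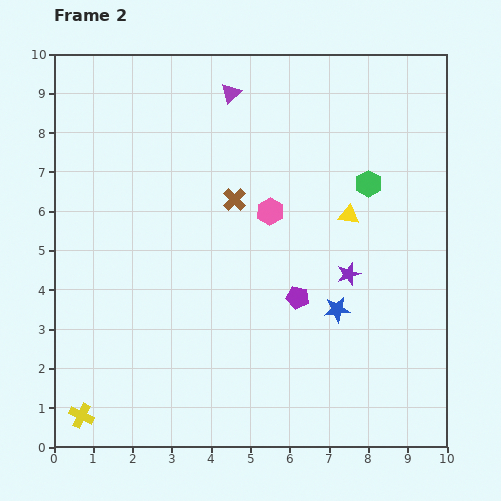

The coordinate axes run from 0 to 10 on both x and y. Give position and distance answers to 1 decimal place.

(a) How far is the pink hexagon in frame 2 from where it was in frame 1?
2.9

The pink hexagon moved from (7.2, 8.3) to (5.5, 6.0), a distance of √(1.7² + 2.3²) ≈ 2.9.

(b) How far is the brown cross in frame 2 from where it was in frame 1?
1.1

The brown cross moved from (3.8, 7.1) to (4.6, 6.3), a distance of √(0.8² + 0.8²) ≈ 1.1.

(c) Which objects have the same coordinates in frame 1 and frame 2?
the yellow cross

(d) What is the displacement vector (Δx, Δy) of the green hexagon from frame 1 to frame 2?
(-0.5, 0.0)

The green hexagon was at (8.5, 6.7) in frame 1 and (8.0, 6.7) in frame 2.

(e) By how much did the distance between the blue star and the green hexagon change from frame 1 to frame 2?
+0.5

Distance in frame 1: 2.8. Distance in frame 2: 3.3.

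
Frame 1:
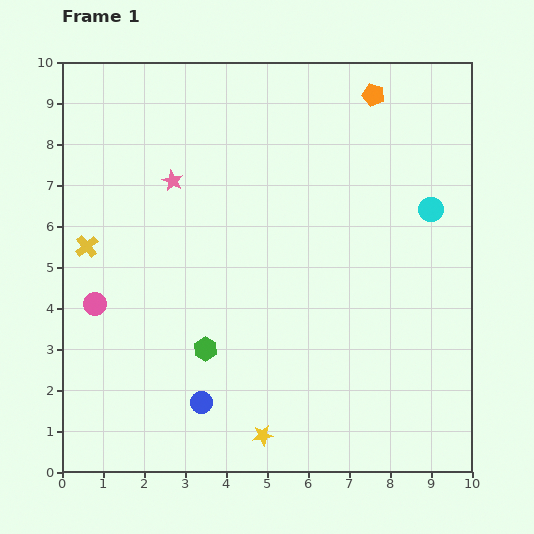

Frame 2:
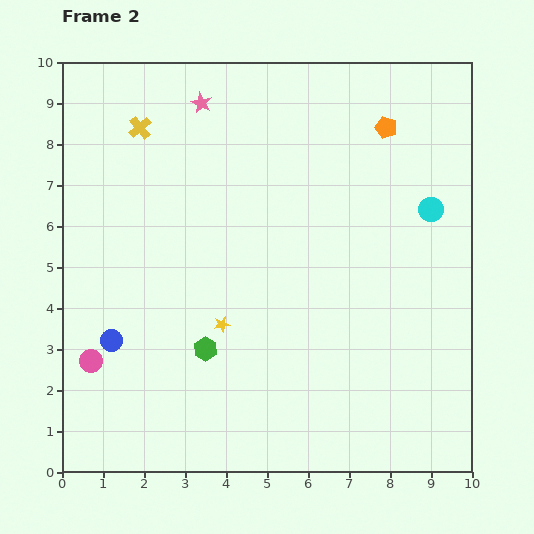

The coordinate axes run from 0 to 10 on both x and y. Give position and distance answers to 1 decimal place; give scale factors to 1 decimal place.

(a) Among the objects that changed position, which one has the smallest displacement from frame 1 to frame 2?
the orange pentagon

(moved 0.9)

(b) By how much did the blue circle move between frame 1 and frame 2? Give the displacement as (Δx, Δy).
(-2.2, 1.5)

The blue circle was at (3.4, 1.7) in frame 1 and (1.2, 3.2) in frame 2.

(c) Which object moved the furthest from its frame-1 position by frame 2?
the yellow cross

(moved 3.2; next 2.9)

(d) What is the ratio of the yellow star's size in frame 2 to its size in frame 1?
0.8×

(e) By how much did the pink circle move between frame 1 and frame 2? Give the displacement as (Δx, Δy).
(-0.1, -1.4)

The pink circle was at (0.8, 4.1) in frame 1 and (0.7, 2.7) in frame 2.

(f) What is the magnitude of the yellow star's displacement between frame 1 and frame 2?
2.9

The yellow star moved from (4.9, 0.9) to (3.9, 3.6), a distance of √(1.0² + 2.7²) ≈ 2.9.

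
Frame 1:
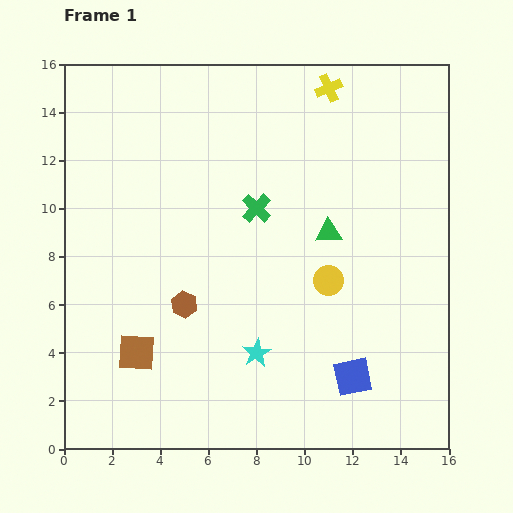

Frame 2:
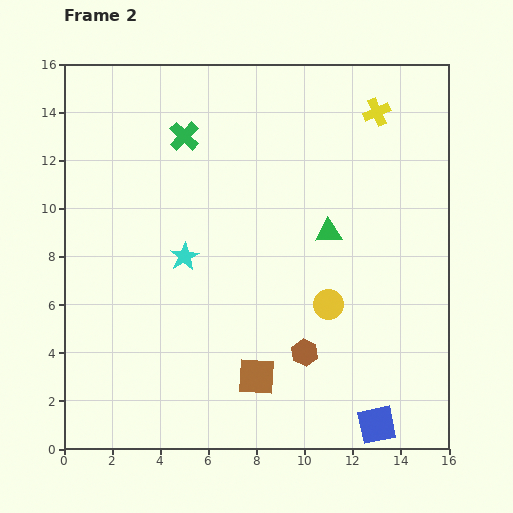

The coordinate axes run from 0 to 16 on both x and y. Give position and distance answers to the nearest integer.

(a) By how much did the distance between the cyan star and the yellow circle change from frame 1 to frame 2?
+2

Distance in frame 1: 4. Distance in frame 2: 6.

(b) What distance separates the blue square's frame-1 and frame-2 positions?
2

The blue square moved from (12, 3) to (13, 1), a distance of √(1² + 2²) ≈ 2.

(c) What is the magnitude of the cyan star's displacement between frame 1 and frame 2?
5

The cyan star moved from (8, 4) to (5, 8), a distance of √(3² + 4²) ≈ 5.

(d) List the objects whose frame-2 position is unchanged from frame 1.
the green triangle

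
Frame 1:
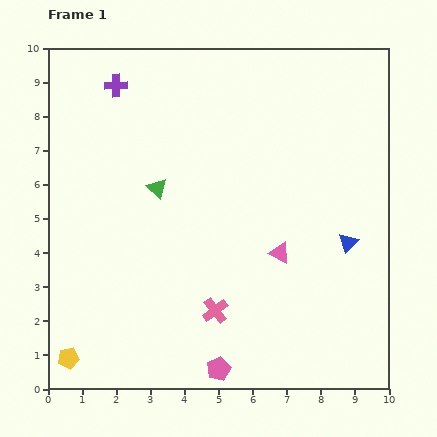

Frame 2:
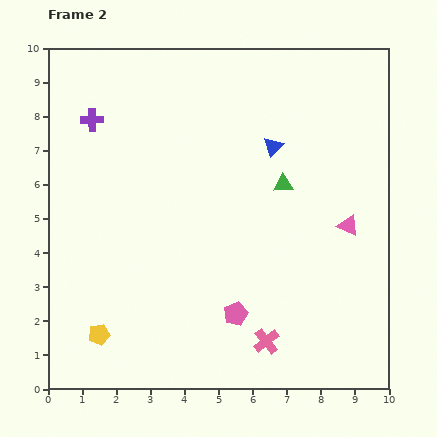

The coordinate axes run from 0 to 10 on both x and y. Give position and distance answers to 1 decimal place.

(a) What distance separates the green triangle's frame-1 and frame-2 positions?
3.7

The green triangle moved from (3.2, 5.9) to (6.9, 6.0), a distance of √(3.7² + 0.1²) ≈ 3.7.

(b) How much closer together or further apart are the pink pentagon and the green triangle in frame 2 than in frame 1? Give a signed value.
-1.6

Distance in frame 1: 5.6. Distance in frame 2: 4.0.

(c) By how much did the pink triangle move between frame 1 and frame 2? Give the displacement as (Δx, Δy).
(2.0, 0.8)

The pink triangle was at (6.8, 4.0) in frame 1 and (8.8, 4.8) in frame 2.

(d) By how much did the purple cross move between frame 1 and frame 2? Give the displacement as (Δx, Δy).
(-0.7, -1.0)

The purple cross was at (2.0, 8.9) in frame 1 and (1.3, 7.9) in frame 2.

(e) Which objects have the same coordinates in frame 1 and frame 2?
none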